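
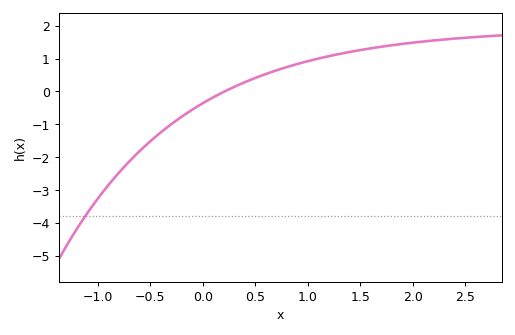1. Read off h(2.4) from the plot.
1.6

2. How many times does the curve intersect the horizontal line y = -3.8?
1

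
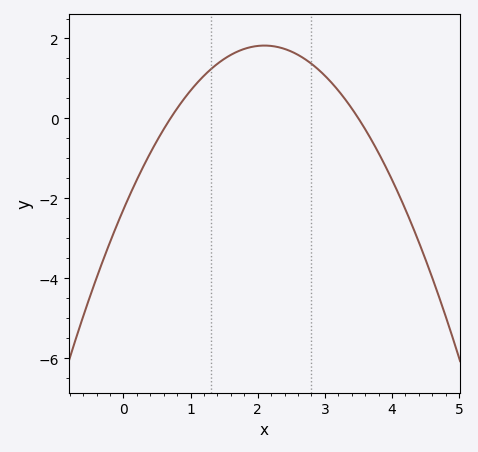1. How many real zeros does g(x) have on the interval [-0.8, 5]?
2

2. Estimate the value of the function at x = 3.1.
0.8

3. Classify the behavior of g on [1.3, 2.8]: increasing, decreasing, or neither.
neither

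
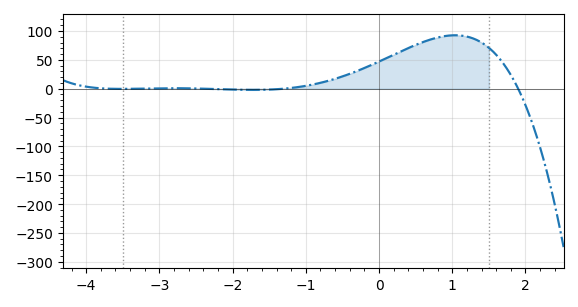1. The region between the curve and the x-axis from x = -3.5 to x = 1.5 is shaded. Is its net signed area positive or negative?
positive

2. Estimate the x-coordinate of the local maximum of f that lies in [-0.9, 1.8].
1.04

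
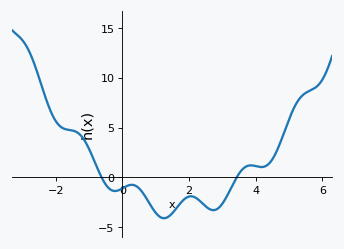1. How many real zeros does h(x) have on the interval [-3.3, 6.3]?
2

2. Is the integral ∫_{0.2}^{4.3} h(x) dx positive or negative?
negative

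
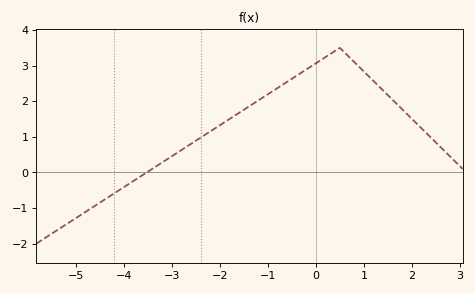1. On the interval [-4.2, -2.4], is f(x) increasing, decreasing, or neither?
increasing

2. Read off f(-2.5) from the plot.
0.889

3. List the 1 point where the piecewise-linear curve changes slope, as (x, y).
(0.5, 3.5)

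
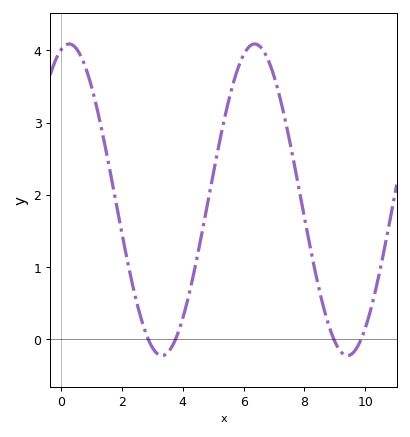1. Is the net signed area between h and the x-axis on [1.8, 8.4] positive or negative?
positive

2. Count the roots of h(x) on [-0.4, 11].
4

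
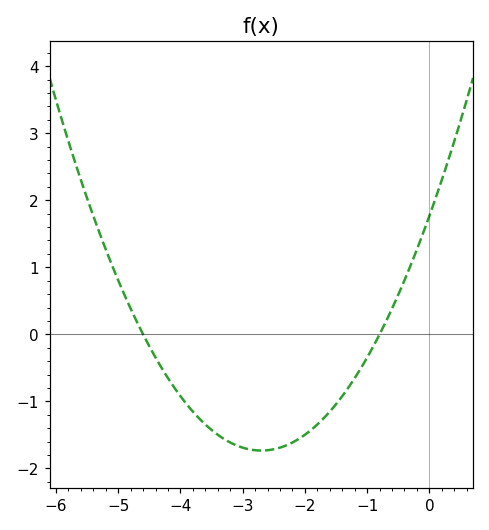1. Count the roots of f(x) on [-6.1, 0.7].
2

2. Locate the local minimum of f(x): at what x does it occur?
-2.7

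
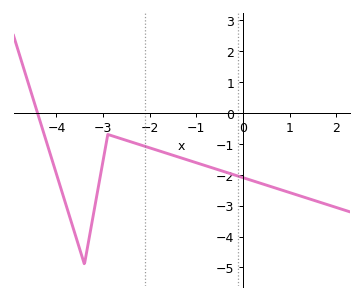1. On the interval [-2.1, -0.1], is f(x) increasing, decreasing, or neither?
decreasing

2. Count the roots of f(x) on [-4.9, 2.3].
1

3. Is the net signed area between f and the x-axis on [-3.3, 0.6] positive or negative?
negative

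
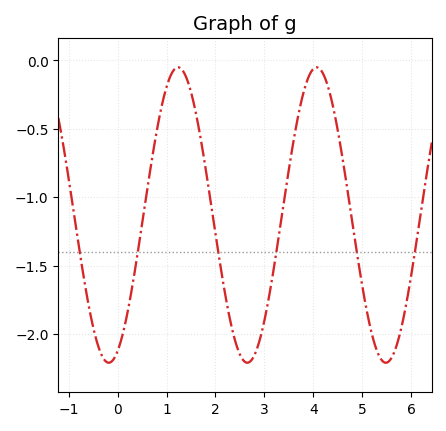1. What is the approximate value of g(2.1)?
-1.5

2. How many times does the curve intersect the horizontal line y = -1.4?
6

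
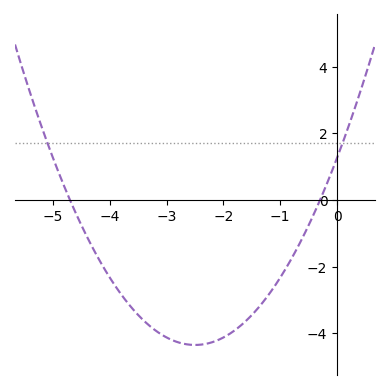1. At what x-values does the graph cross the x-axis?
-4.7, -0.3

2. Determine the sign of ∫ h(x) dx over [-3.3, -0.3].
negative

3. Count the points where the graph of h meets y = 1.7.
2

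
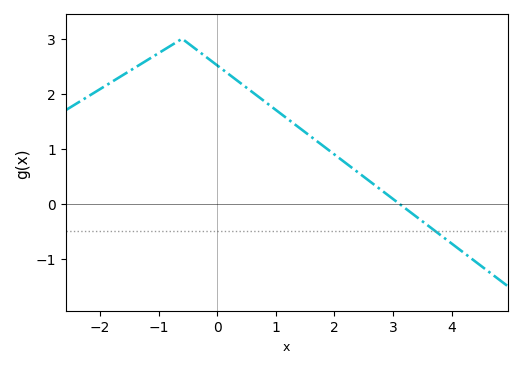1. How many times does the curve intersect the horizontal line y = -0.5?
1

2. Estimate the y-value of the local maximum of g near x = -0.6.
3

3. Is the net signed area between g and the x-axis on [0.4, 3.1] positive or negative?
positive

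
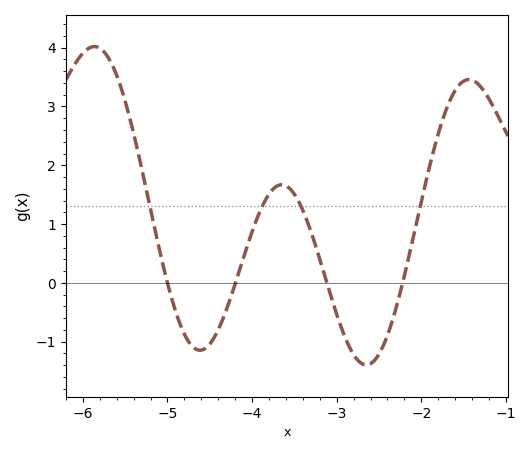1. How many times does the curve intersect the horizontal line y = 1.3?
4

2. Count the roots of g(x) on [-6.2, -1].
4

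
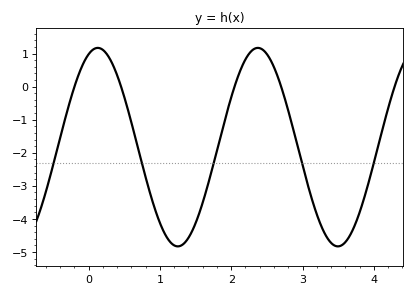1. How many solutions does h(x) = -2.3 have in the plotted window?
5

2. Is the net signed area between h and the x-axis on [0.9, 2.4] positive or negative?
negative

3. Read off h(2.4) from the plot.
1.2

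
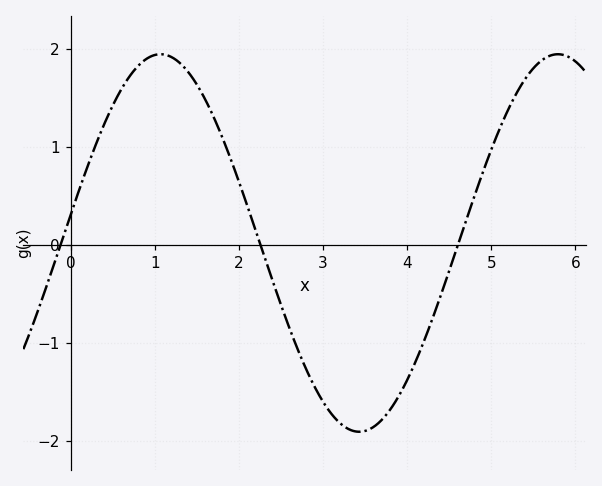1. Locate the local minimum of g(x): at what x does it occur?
3.4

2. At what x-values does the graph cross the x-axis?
-0.1, 2.3, 4.6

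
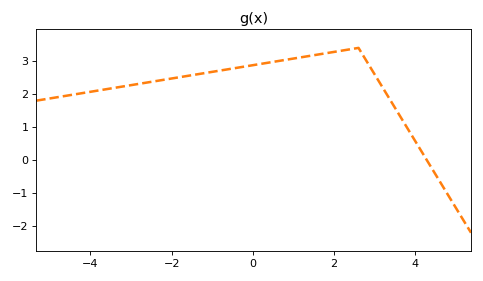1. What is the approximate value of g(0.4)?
3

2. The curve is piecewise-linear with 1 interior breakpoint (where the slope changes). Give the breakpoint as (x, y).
(2.6, 3.4)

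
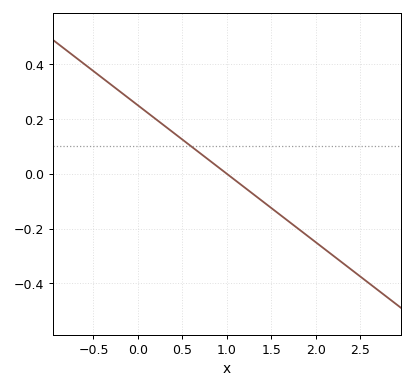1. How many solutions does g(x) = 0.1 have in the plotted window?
1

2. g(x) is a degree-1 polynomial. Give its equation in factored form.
y = -0.25(x - 1)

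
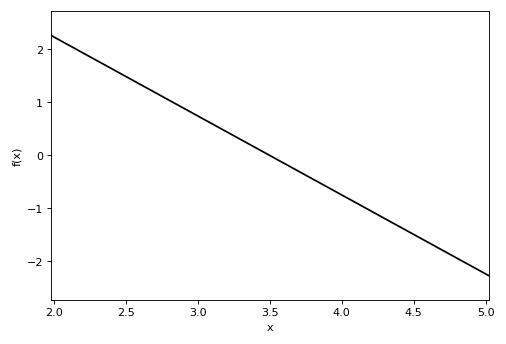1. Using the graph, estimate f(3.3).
0.298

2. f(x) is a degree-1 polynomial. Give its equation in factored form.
y = -1.49(x - 3.5)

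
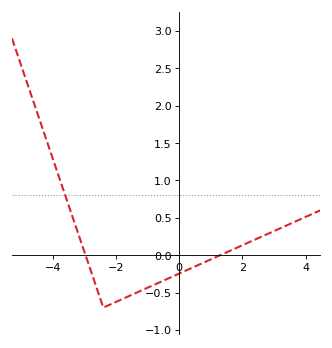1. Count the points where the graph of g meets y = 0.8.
1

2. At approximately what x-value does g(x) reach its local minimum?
-2.4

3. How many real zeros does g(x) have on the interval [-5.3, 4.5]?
2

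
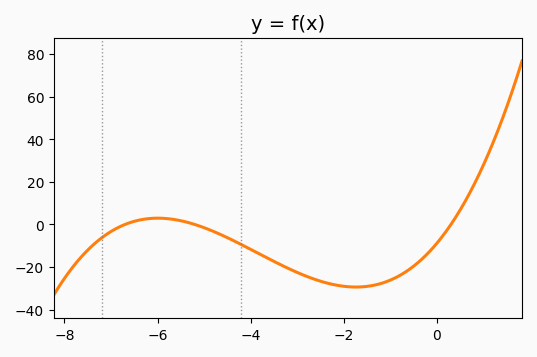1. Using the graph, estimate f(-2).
-29.1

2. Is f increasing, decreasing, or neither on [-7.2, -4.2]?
neither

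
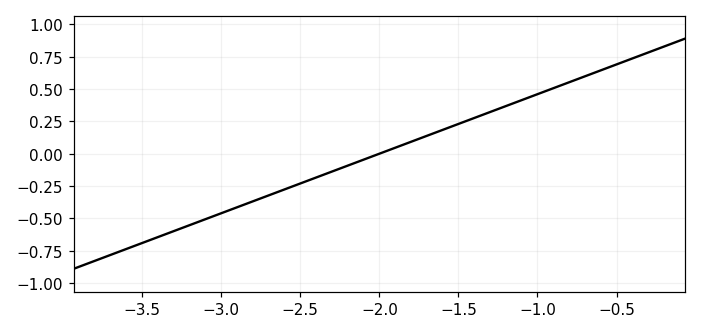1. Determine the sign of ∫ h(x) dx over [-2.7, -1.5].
negative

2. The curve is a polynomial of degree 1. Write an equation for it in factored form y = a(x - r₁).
y = 0.46(x + 2)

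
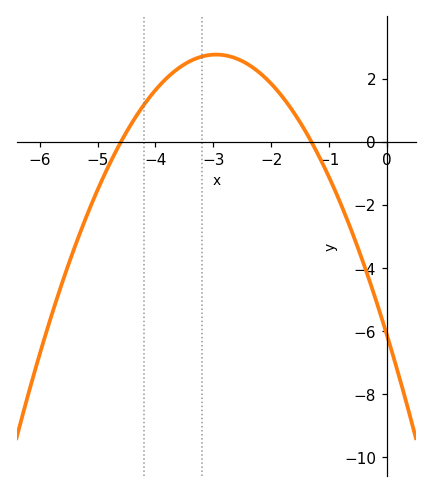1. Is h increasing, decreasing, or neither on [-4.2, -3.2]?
increasing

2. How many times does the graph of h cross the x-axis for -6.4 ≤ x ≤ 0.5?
2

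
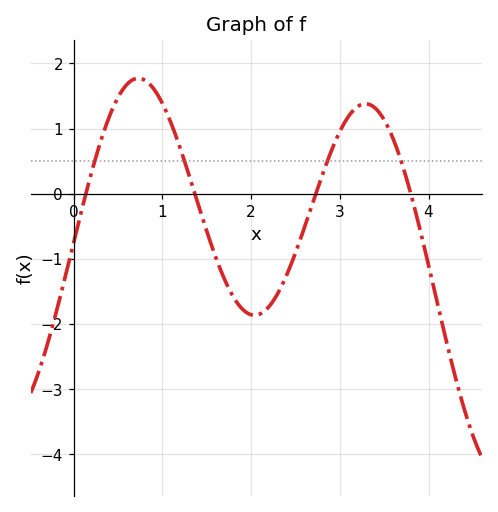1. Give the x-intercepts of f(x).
0.1, 1.4, 2.7, 3.8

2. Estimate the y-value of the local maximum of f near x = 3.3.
1.4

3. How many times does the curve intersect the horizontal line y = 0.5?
4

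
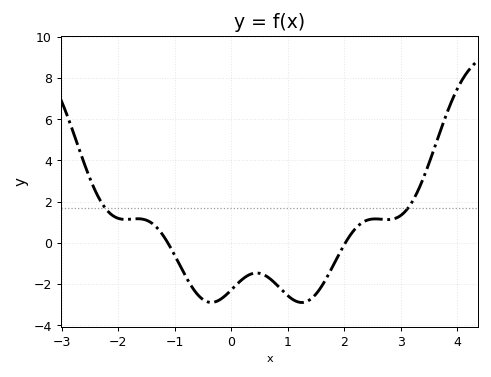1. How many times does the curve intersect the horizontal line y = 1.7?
2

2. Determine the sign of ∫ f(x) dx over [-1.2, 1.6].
negative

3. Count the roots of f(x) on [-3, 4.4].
2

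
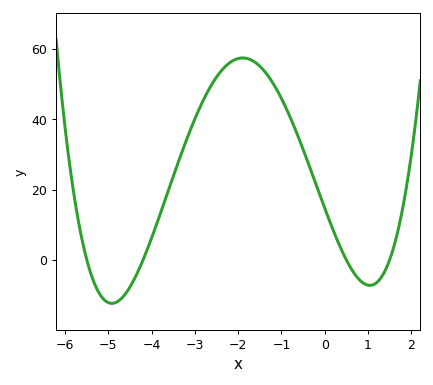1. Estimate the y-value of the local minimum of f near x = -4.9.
-12.4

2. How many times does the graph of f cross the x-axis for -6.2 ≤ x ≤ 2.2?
4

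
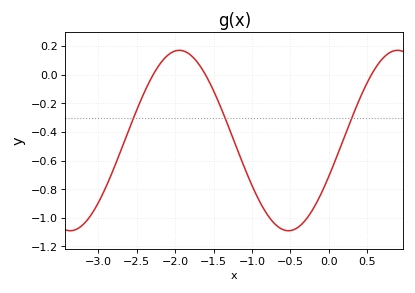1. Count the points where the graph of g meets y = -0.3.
3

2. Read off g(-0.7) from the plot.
-1.04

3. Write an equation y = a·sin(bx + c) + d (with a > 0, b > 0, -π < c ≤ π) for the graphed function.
y = 0.63sin(2.2x - 0.41) - 0.46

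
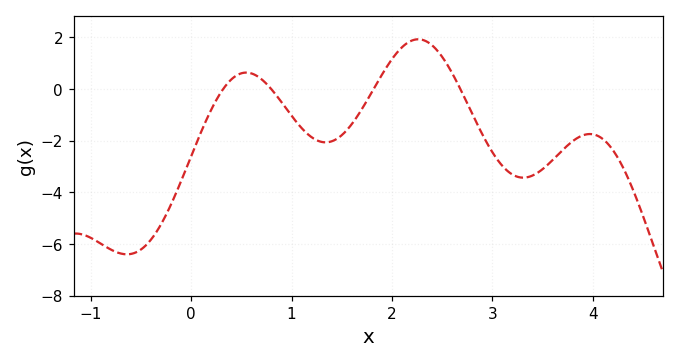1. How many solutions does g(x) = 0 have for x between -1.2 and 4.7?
4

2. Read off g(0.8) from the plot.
-0.011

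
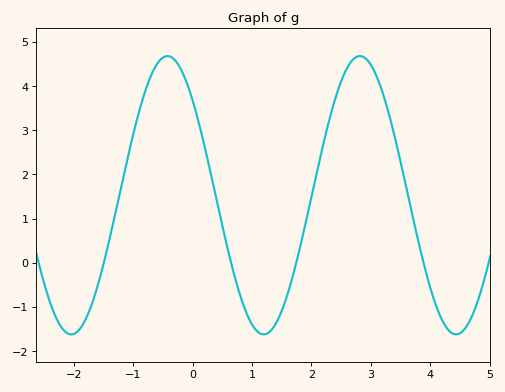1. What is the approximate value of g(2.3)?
3.2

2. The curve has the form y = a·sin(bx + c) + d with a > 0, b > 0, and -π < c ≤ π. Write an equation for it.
y = 3.15sin(1.9x + 2.4) + 1.53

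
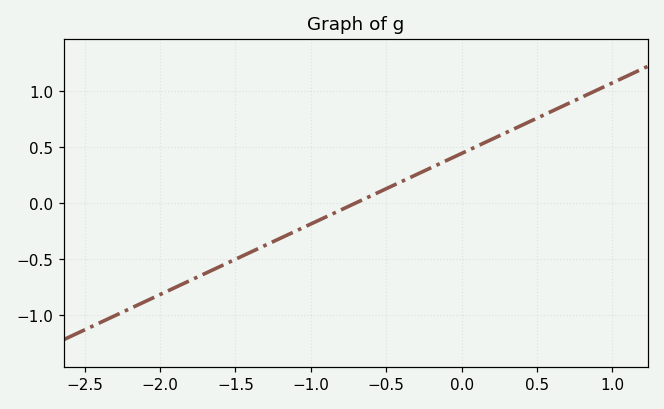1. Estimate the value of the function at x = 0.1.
0.504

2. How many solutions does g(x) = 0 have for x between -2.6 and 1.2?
1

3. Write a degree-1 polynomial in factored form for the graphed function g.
y = 0.63(x + 0.7)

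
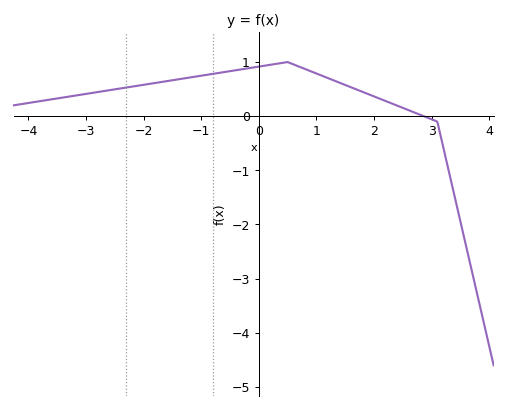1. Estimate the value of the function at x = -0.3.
0.9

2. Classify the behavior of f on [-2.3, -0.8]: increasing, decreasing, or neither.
increasing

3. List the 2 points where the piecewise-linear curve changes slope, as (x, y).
(0.5, 1); (3.1, -0.1)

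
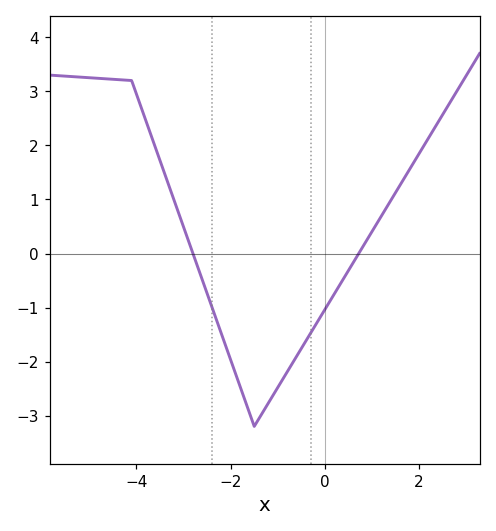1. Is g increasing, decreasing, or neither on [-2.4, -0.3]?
neither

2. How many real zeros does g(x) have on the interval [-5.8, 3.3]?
2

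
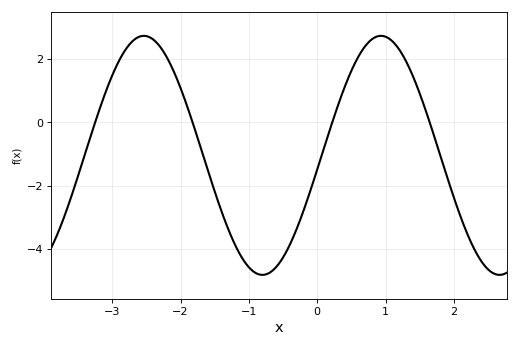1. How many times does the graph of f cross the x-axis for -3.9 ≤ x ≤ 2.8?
4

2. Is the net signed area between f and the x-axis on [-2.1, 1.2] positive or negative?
negative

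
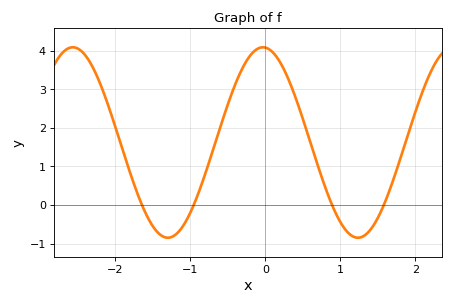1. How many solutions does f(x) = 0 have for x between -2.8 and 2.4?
4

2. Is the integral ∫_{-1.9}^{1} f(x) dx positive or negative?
positive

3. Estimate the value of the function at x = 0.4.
2.8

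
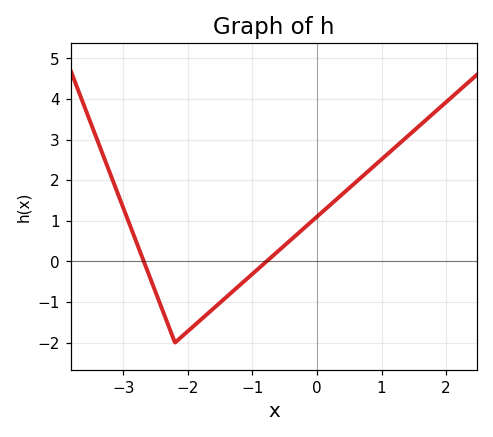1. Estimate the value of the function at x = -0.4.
0.5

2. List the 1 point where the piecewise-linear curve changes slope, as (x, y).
(-2.2, -2)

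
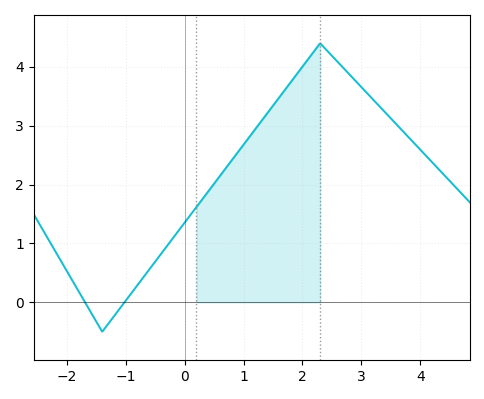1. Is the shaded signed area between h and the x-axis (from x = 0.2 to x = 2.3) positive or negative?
positive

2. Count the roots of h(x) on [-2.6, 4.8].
2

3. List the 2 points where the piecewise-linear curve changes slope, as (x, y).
(-1.4, -0.5); (2.3, 4.4)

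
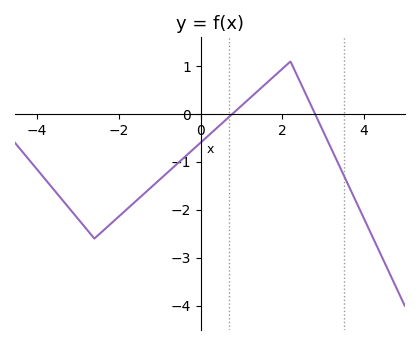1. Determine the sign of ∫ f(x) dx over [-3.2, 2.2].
negative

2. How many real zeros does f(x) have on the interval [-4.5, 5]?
2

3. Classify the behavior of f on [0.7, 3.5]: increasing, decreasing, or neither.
neither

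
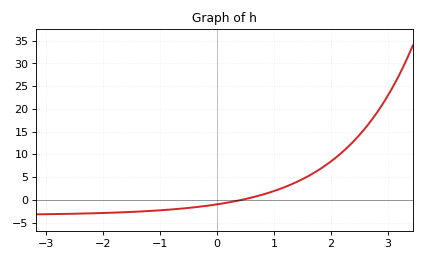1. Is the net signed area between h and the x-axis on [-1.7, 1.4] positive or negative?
negative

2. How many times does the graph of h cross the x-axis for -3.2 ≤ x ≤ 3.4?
1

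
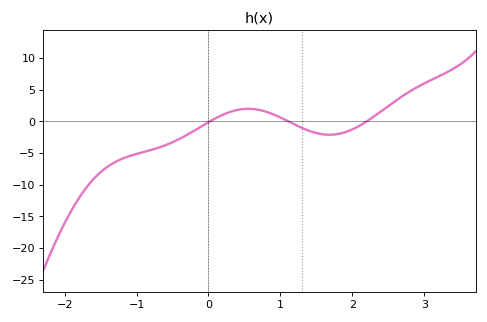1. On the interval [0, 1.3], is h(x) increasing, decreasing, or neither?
neither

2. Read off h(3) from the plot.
6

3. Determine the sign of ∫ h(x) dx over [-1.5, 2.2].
negative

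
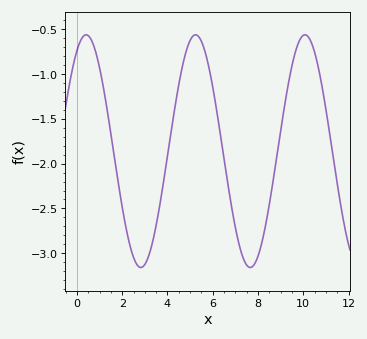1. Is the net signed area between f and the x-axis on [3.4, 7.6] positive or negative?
negative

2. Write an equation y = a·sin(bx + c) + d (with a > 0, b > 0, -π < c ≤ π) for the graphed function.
y = 1.3sin(1.3x + 1) - 1.86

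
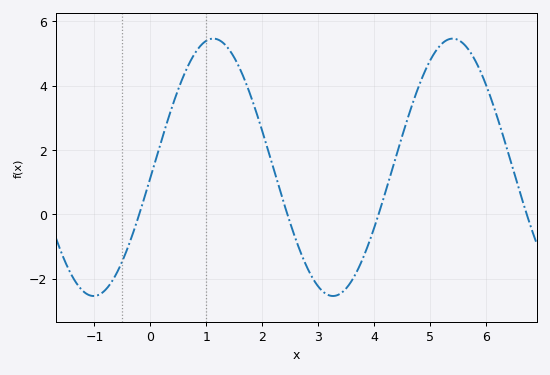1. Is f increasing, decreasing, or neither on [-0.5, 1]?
increasing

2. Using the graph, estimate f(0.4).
3.4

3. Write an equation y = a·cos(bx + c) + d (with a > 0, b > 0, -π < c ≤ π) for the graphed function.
y = 4cos(1.5x - 1.6) + 1.46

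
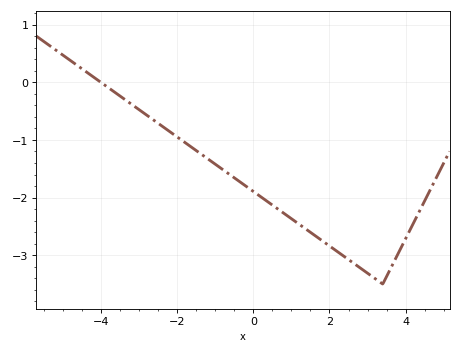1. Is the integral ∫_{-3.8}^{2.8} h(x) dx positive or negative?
negative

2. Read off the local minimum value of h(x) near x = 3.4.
-3.5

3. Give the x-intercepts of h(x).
-4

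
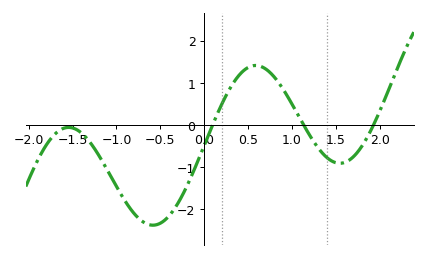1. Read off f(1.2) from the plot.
-0.2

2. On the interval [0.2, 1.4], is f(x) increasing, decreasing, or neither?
neither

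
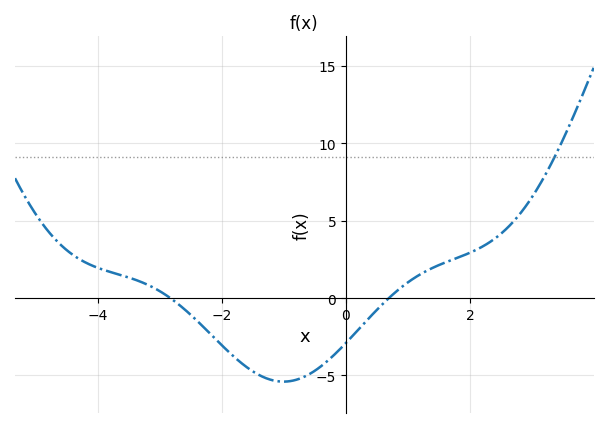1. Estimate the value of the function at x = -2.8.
-0.088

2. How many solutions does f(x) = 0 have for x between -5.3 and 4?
2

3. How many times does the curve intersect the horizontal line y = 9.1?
1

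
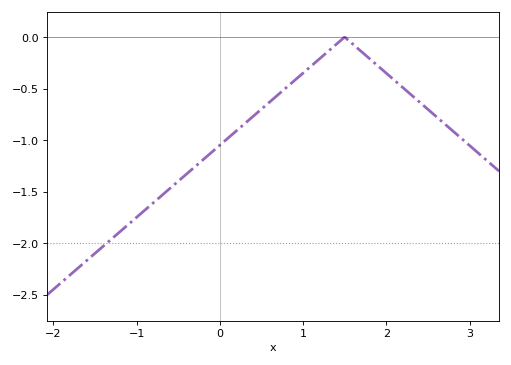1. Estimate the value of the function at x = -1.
-1.75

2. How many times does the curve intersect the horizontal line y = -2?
1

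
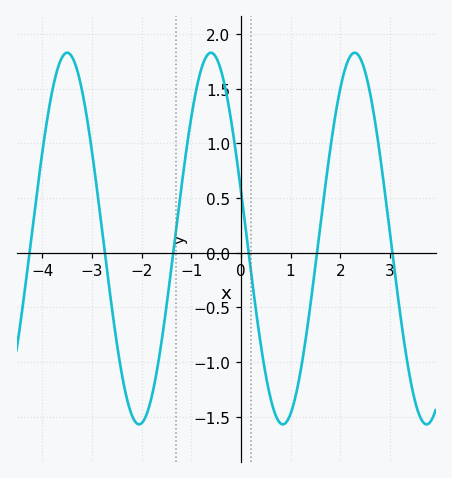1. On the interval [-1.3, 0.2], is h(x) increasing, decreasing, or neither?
neither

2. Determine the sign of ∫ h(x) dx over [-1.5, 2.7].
positive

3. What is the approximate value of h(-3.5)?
1.85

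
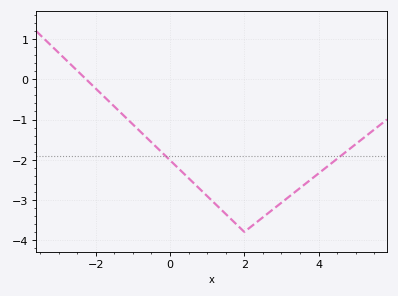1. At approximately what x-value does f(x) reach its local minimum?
2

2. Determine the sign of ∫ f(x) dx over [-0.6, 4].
negative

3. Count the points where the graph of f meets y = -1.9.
2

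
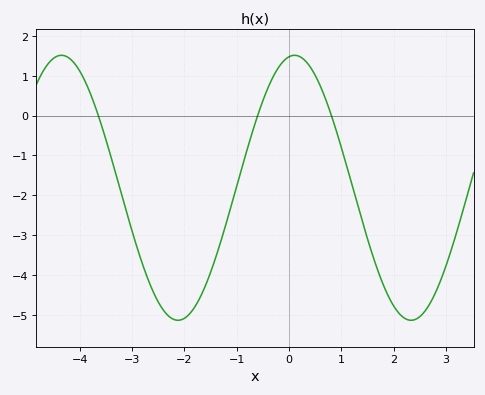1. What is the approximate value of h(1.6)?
-3.5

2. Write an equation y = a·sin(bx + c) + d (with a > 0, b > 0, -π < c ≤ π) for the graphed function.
y = 3.32sin(1.41x + 1.42) - 1.81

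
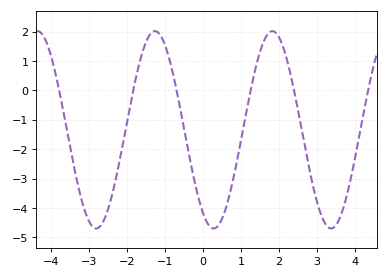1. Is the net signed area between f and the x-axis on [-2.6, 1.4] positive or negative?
negative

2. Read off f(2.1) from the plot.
1.5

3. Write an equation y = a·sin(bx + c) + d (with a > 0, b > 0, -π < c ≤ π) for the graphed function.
y = 3.36sin(2x - 2.1) - 1.34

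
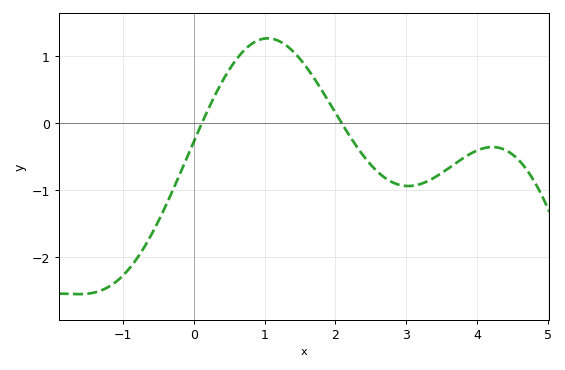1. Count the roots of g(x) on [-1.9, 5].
2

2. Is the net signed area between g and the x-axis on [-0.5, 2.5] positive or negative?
positive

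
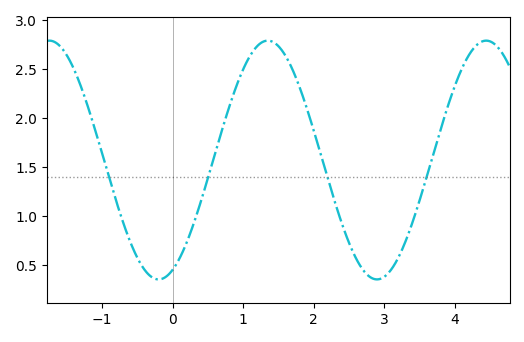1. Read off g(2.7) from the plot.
0.45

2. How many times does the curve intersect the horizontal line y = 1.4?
4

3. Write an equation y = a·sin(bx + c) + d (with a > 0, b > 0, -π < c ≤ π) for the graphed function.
y = 1.22sin(2x - 1.2) + 1.57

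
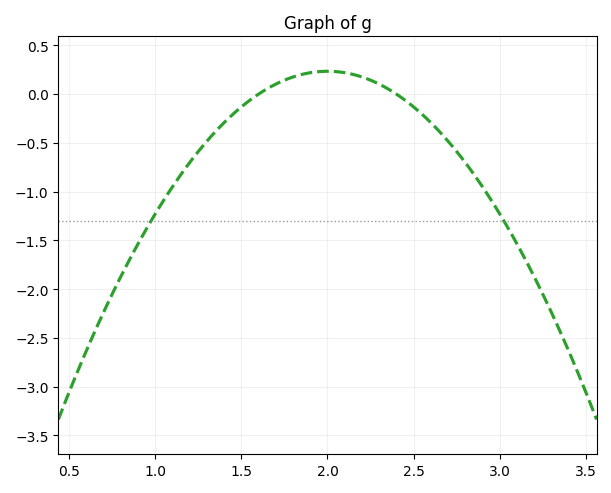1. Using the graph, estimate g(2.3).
0.1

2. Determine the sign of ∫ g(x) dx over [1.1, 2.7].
negative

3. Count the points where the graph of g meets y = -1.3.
2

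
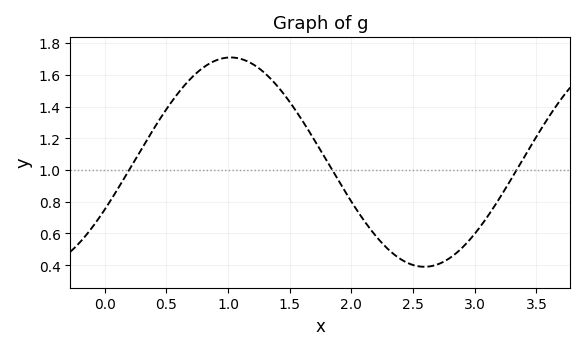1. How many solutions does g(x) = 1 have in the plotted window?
3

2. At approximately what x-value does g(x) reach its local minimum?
2.6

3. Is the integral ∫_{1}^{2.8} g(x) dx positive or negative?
positive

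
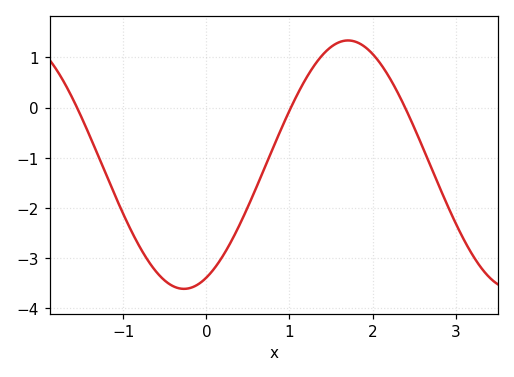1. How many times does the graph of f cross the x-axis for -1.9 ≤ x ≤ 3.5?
3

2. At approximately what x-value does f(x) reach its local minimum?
-0.271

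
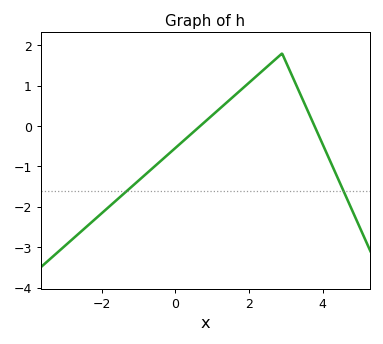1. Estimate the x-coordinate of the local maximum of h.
2.9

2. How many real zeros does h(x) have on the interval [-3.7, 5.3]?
2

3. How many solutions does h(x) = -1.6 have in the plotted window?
2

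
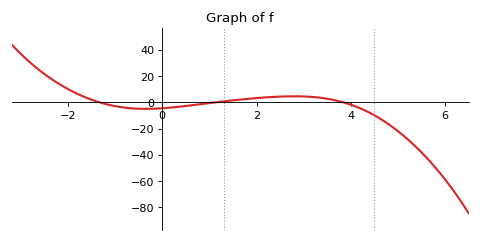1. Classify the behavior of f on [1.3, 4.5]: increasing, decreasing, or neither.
neither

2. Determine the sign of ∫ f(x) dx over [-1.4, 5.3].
negative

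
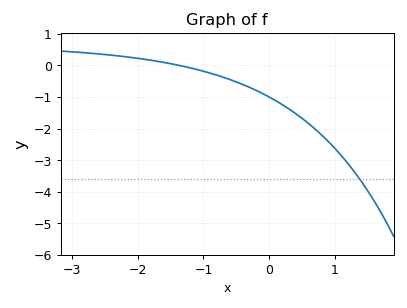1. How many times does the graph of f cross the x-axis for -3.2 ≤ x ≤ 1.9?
1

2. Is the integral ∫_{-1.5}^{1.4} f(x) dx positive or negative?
negative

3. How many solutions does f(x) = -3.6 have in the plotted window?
1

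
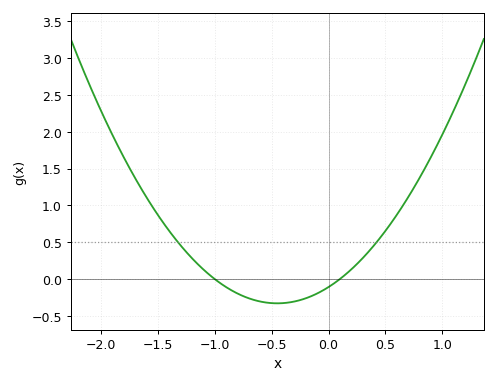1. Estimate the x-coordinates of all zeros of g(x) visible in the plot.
-1, 0.1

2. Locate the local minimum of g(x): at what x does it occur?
-0.45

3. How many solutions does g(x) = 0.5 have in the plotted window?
2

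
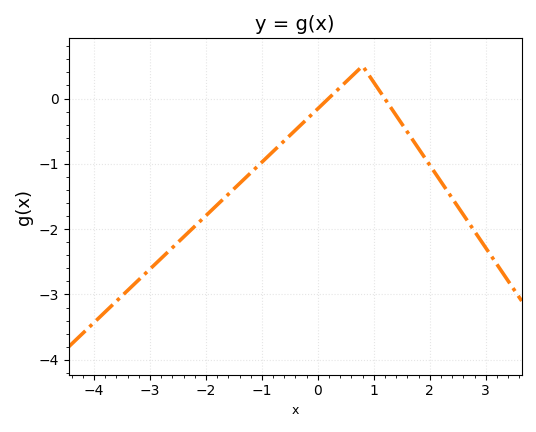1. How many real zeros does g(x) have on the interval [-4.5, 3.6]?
2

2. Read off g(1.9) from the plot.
-0.9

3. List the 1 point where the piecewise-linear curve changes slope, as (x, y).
(0.8, 0.5)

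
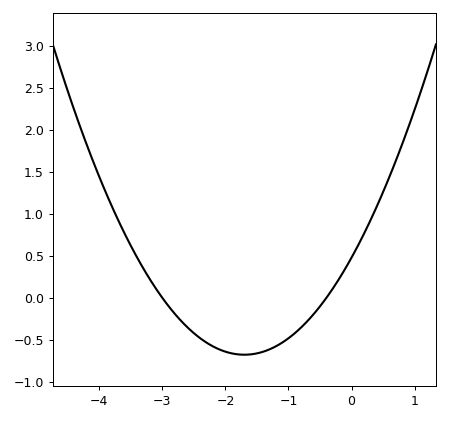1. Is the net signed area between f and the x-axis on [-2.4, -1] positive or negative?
negative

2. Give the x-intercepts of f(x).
-3, -0.4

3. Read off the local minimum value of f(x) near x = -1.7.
-0.676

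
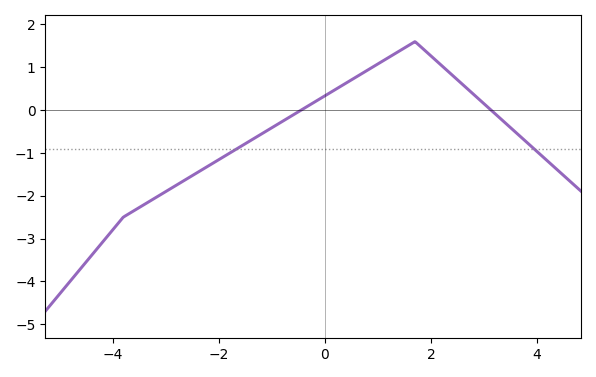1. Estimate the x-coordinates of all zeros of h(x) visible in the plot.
-0.446, 3.13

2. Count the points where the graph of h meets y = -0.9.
2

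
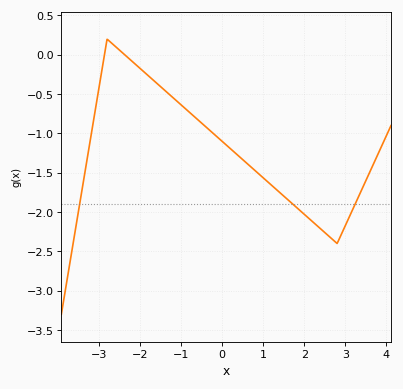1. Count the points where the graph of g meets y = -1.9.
3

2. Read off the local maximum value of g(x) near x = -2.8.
0.2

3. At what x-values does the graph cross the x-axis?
-2.8, -2.4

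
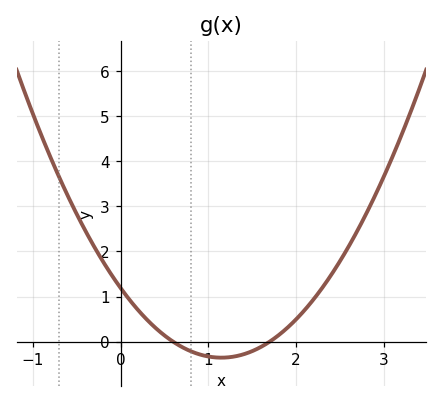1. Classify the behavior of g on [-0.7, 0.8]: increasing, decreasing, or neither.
decreasing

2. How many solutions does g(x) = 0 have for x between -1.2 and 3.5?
2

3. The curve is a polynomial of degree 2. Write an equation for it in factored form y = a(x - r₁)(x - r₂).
y = 1.17(x - 0.6)(x - 1.7)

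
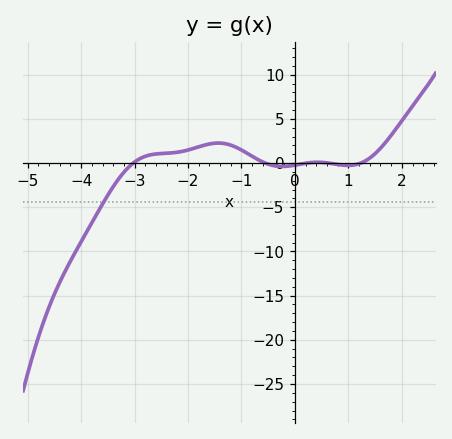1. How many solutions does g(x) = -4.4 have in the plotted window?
1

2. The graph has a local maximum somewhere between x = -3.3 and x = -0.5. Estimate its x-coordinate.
-1.43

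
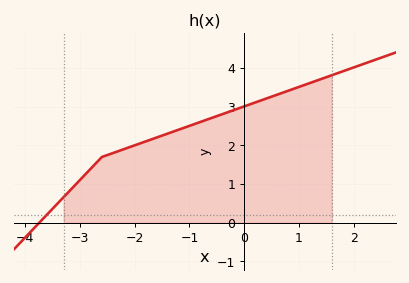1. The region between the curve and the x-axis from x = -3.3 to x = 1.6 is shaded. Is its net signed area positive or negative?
positive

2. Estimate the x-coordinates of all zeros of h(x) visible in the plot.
-3.7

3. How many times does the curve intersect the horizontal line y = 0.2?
1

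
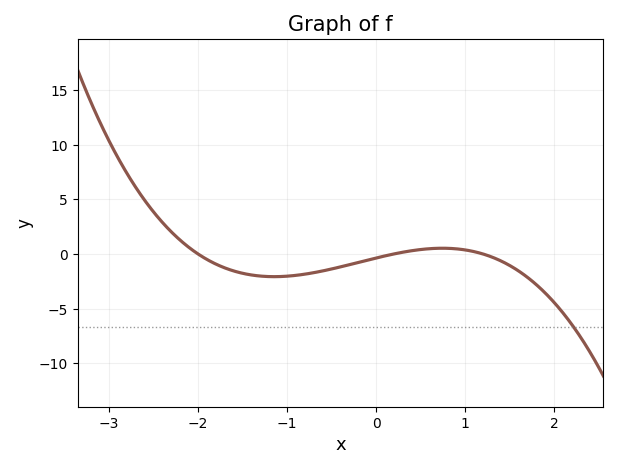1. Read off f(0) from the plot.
-0.37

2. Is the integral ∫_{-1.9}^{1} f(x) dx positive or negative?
negative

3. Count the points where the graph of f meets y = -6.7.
1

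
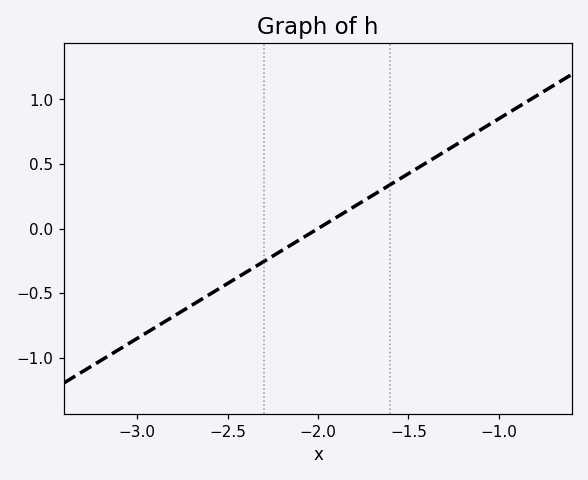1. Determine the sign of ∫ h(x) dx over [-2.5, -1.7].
negative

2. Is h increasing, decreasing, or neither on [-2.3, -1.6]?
increasing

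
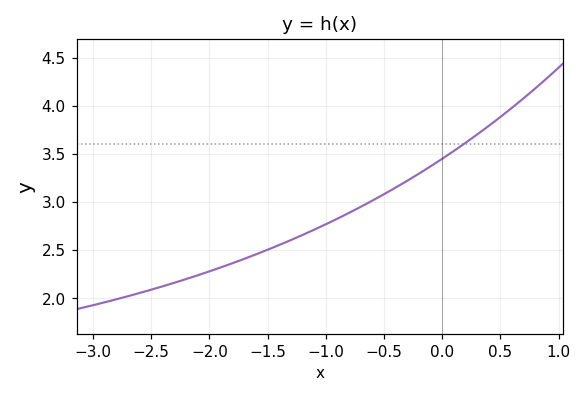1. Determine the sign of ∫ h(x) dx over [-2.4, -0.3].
positive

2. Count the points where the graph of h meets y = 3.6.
1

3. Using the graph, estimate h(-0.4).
3.15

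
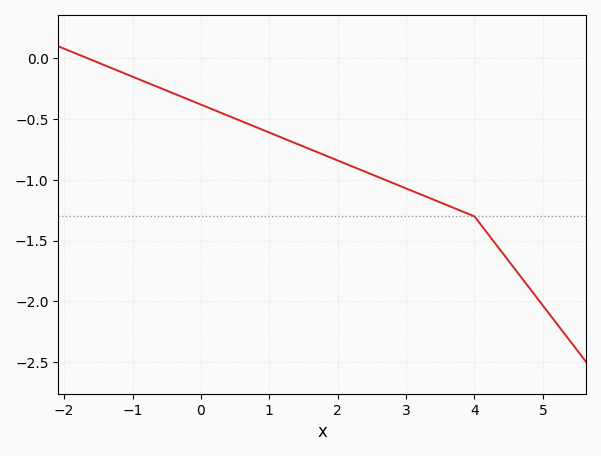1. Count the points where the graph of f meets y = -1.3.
1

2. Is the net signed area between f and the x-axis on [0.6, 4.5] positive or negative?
negative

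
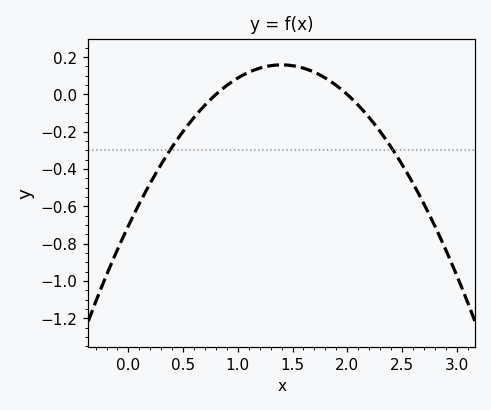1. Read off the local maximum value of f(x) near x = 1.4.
0.16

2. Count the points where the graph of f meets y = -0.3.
2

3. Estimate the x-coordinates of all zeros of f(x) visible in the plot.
0.8, 2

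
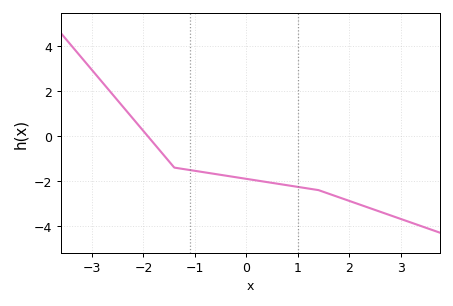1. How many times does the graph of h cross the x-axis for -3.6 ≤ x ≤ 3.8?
1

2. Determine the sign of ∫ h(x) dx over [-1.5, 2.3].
negative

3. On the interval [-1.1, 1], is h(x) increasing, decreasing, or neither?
decreasing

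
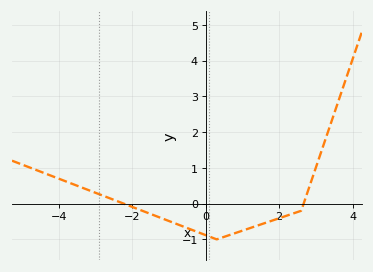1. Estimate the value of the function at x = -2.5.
0.1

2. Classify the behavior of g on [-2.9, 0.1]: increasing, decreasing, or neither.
decreasing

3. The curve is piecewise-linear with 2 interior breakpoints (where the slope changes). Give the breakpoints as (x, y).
(0.3, -1); (2.6, -0.2)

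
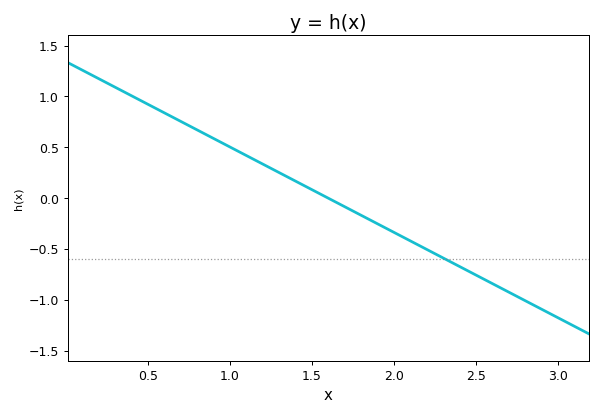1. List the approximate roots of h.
1.6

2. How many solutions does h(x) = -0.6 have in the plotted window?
1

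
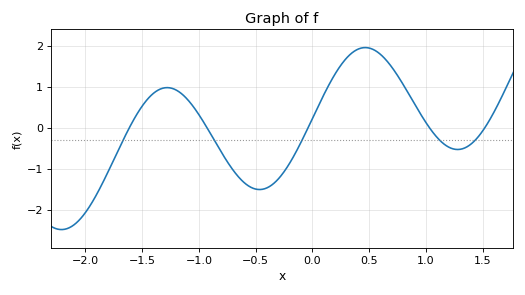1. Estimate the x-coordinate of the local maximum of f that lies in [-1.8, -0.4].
-1.28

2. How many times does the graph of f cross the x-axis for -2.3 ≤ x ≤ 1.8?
5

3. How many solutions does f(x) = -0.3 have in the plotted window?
5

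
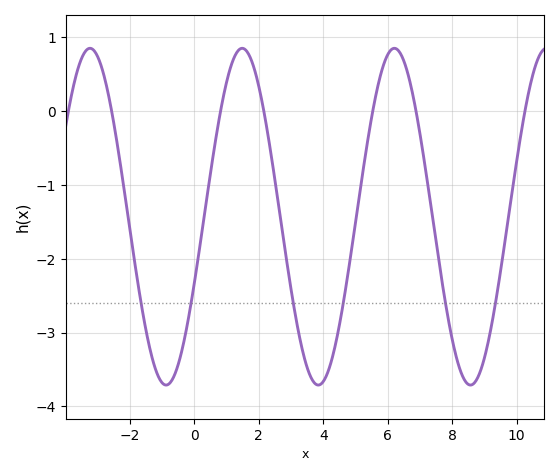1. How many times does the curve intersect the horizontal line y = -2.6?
6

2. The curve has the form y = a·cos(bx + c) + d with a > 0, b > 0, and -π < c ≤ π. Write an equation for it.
y = 2.28cos(1.33x - 1.97) - 1.43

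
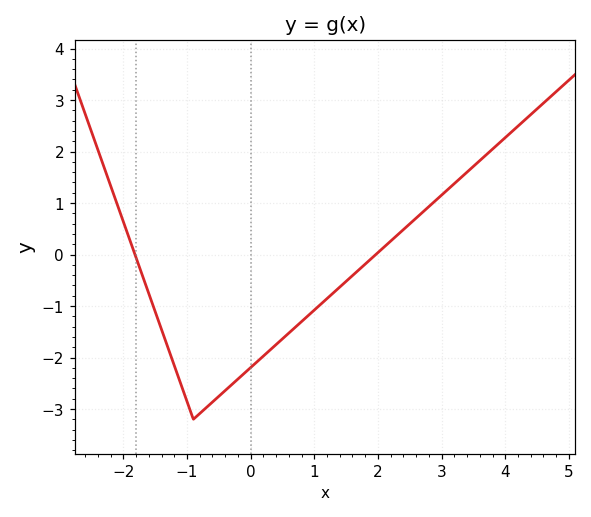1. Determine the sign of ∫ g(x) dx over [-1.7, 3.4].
negative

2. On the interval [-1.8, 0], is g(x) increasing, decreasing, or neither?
neither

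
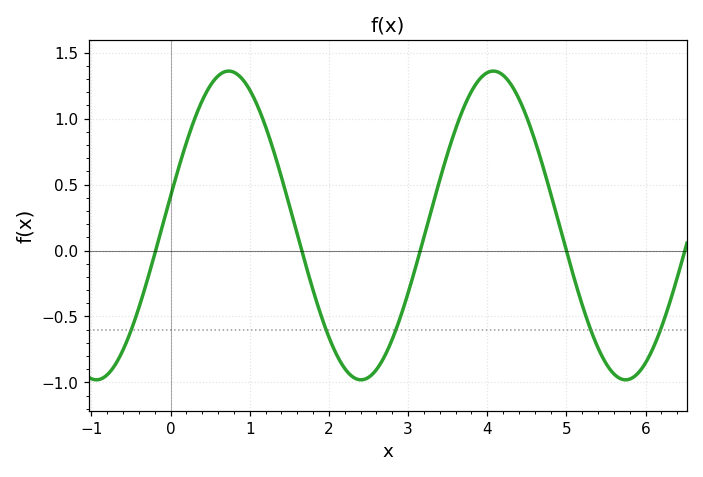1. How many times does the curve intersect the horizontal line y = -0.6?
5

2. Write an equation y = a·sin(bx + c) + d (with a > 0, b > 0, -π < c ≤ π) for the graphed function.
y = 1.17sin(1.9x + 0.19) + 0.19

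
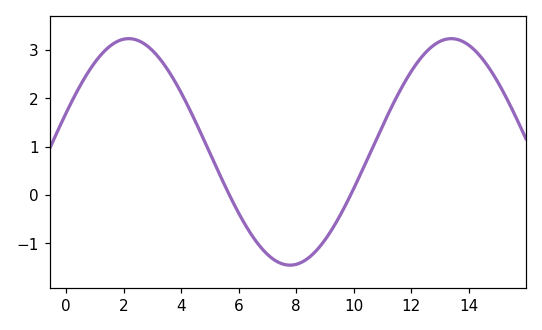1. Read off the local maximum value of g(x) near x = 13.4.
3.2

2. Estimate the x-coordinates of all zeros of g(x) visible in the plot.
5.6, 9.8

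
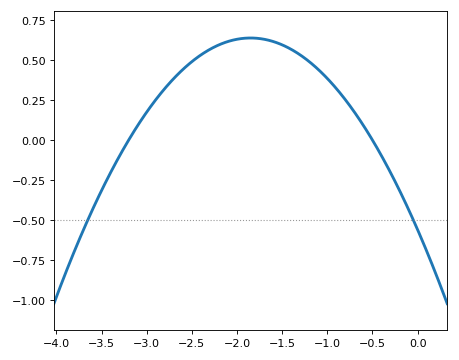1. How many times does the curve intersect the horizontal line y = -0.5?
2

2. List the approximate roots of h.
-3.2, -0.5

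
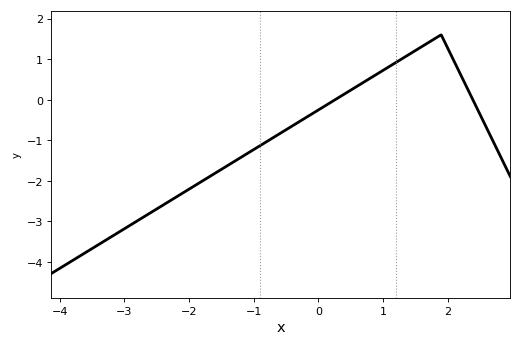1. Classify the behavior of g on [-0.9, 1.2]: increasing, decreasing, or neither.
increasing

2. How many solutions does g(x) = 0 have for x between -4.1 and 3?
2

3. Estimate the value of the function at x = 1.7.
1.4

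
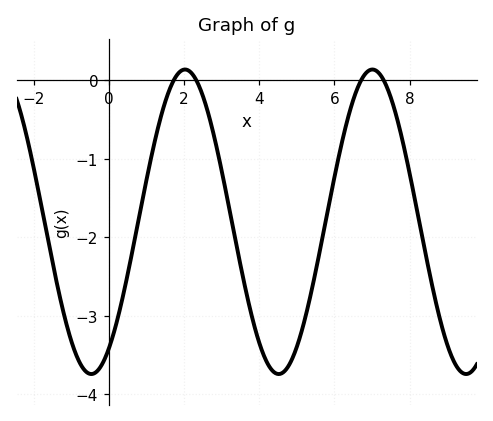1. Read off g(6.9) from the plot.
0.1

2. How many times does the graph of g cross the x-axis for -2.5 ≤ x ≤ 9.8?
4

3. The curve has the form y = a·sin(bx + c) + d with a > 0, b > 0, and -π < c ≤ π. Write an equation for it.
y = 1.94sin(1.3x - 0.98) - 1.8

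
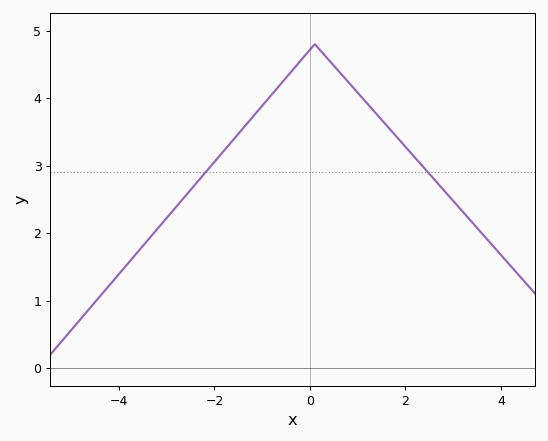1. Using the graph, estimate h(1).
4.1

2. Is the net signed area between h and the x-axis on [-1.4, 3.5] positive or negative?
positive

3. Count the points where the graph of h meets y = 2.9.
2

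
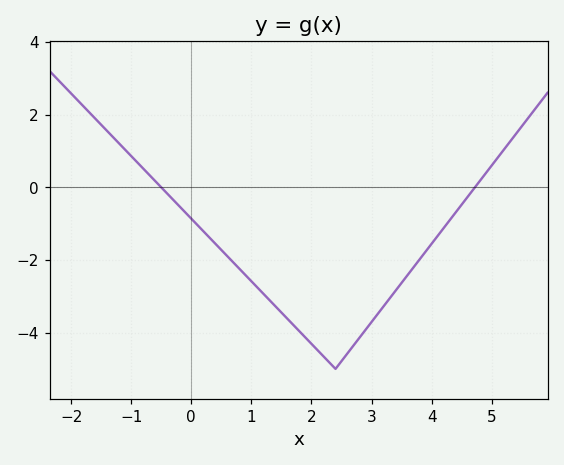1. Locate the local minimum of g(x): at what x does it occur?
2.4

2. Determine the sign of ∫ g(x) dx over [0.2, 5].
negative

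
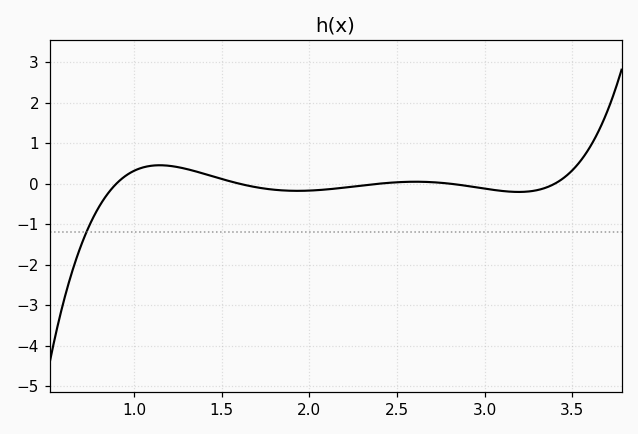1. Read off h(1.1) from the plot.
0.4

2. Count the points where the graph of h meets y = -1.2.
1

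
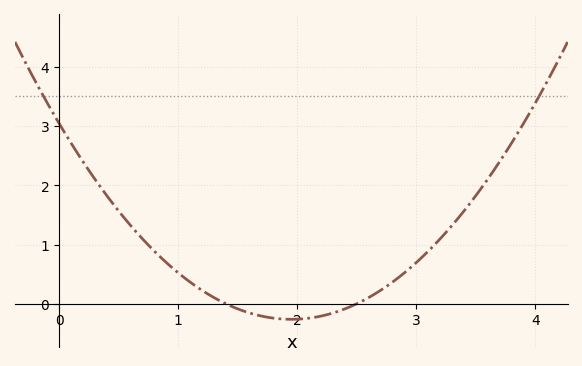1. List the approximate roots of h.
1.4, 2.5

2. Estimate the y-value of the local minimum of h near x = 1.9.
-0.3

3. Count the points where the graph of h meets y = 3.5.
2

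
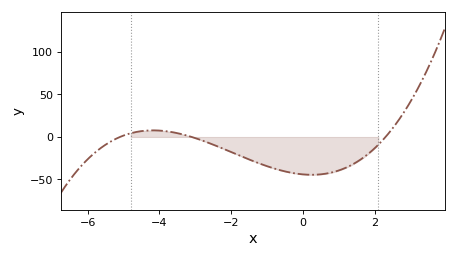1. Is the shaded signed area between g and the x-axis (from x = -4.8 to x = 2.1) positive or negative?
negative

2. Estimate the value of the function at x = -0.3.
-42.3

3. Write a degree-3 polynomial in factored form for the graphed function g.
y = 1.21(x + 5.1)(x + 3.1)(x - 2.3)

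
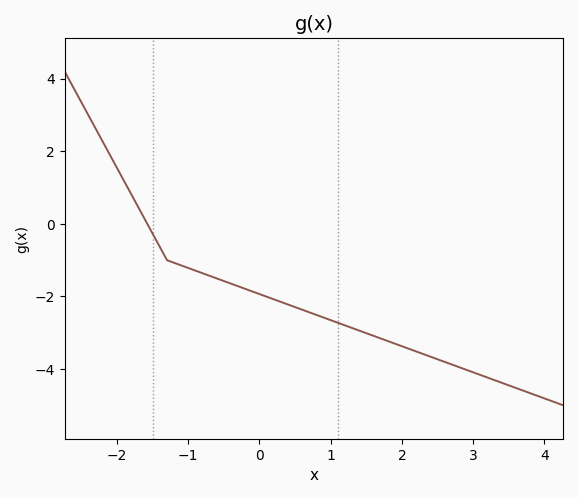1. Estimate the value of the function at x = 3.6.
-4.52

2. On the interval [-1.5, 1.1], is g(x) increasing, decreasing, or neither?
decreasing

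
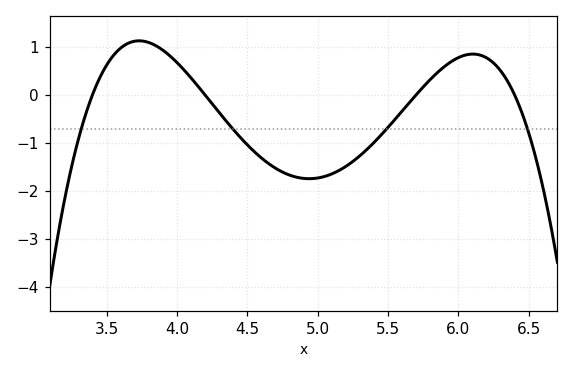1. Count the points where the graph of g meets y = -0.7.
4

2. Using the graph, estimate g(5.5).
-0.678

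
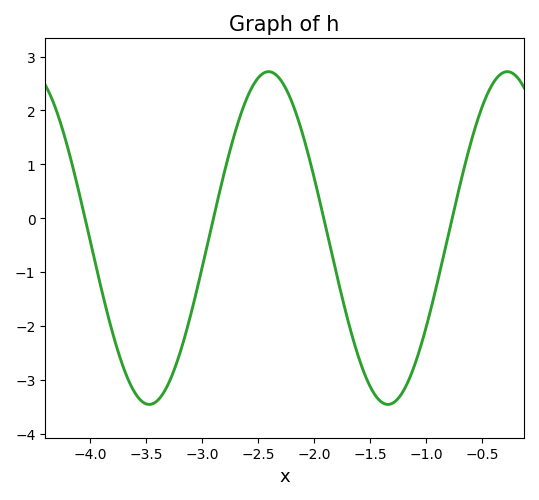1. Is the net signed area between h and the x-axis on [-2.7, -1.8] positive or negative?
positive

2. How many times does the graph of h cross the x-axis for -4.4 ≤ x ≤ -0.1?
4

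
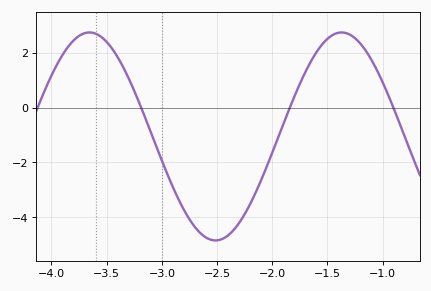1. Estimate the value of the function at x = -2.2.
-3.52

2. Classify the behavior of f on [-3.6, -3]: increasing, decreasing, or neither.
decreasing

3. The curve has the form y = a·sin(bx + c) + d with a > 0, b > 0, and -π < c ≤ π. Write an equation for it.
y = 3.8sin(2.75x - 0.94) - 1.05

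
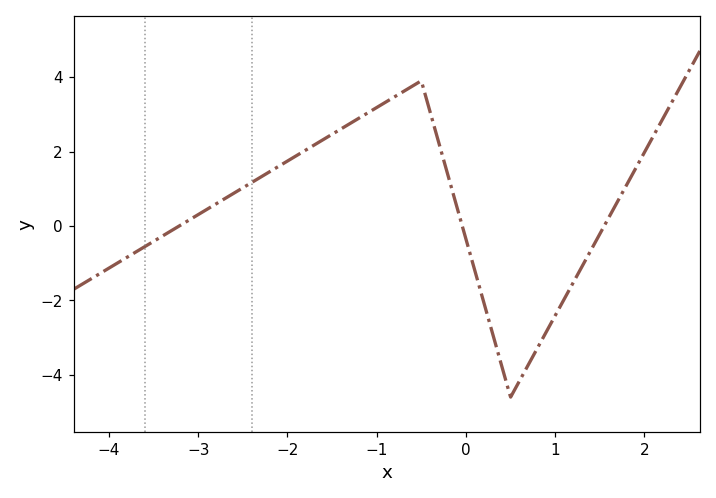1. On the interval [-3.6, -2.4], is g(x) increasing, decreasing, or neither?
increasing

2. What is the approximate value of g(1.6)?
0.222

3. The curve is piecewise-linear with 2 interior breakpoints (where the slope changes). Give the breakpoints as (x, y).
(-0.5, 3.9); (0.5, -4.6)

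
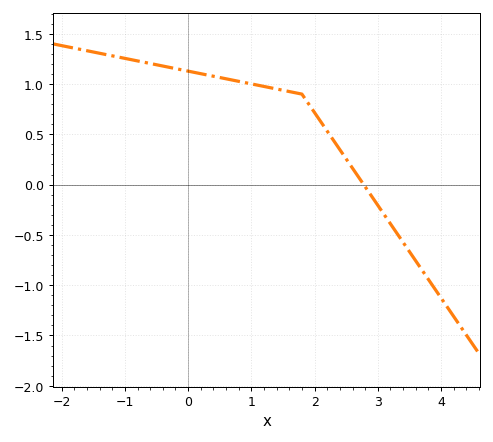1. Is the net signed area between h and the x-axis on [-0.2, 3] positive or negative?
positive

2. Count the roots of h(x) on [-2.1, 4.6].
1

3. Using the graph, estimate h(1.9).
0.808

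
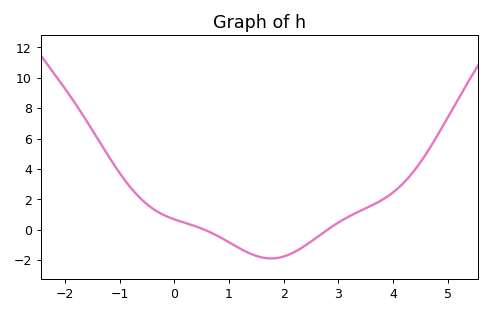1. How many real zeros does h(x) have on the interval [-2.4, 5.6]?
2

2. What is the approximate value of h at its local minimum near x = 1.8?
-1.8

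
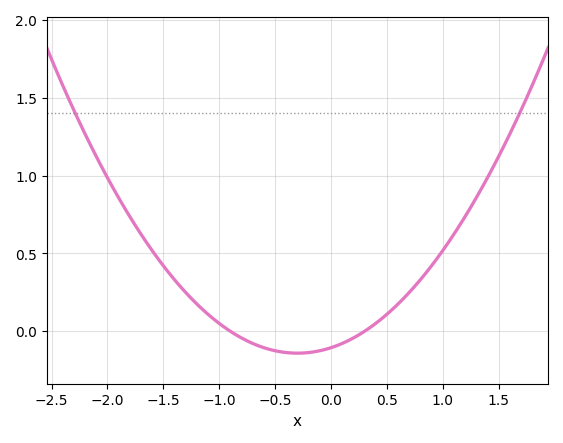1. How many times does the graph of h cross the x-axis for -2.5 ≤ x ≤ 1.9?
2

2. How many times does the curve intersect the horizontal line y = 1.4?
2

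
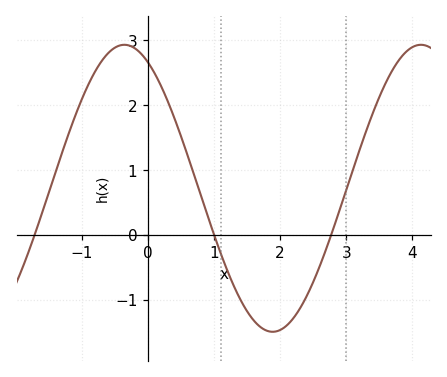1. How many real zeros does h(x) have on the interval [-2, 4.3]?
3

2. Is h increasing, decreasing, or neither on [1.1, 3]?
neither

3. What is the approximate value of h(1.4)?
-0.996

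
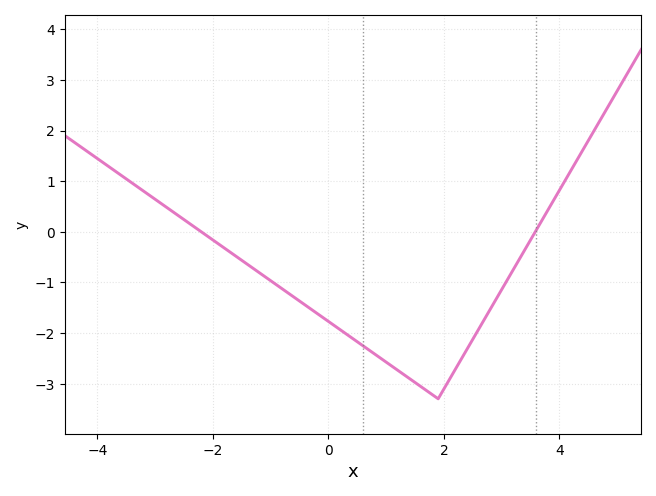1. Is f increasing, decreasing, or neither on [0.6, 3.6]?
neither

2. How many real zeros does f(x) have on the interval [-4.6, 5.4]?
2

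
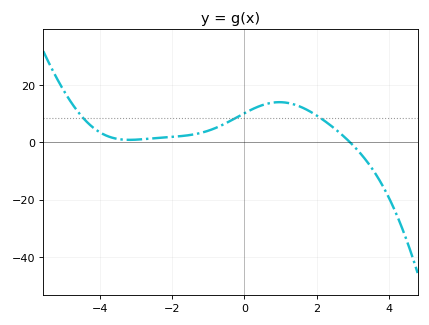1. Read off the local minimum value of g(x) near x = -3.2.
0.852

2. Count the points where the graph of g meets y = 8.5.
3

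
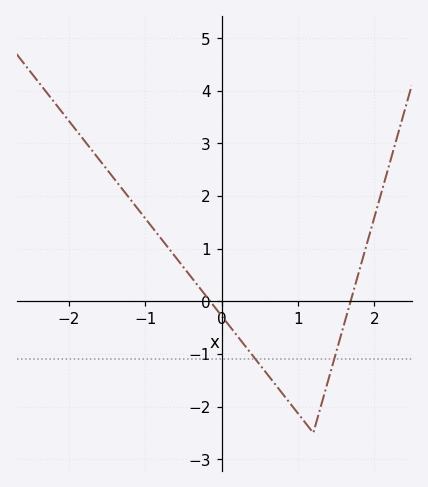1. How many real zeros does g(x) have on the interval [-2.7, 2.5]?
2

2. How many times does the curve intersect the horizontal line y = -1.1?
2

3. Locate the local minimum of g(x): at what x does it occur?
1.2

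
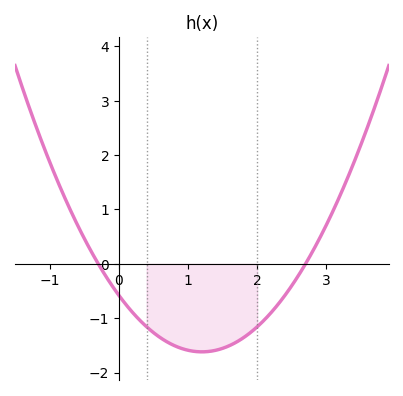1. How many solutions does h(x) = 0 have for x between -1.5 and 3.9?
2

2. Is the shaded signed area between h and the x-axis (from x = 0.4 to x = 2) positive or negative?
negative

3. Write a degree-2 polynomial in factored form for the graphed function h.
y = 0.72(x + 0.3)(x - 2.7)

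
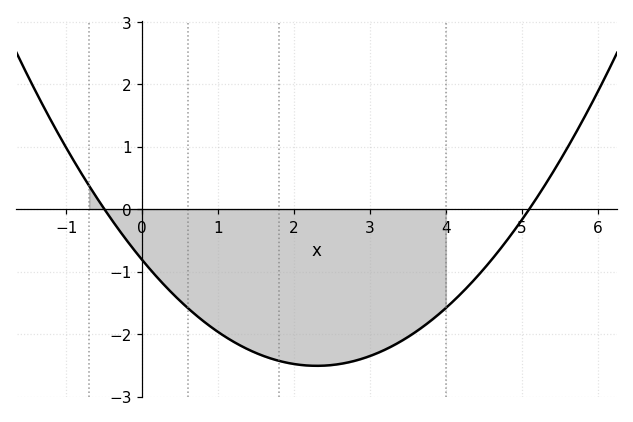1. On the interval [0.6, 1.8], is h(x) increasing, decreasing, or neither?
decreasing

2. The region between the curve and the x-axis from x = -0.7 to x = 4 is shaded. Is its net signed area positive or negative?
negative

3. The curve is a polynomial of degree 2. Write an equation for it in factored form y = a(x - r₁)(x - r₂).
y = 0.32(x + 0.5)(x - 5.1)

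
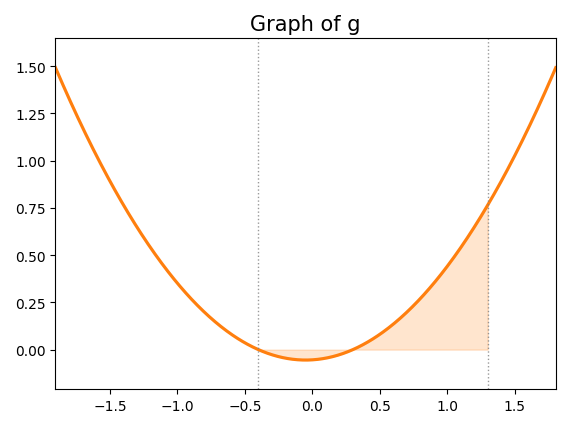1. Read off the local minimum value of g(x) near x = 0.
-0.055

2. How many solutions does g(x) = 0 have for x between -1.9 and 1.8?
2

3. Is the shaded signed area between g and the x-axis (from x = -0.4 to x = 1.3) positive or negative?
positive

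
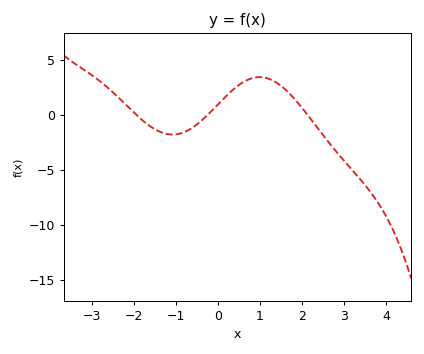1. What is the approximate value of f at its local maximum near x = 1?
3.5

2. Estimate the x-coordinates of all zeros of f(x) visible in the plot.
-2, -0.2, 2.2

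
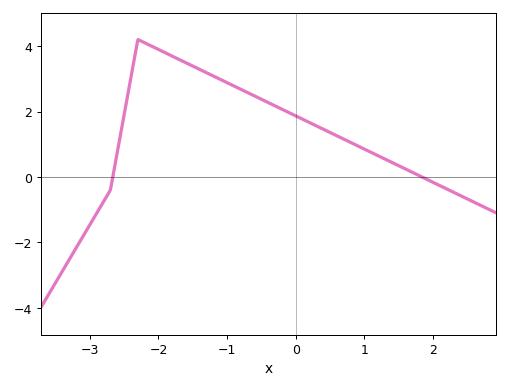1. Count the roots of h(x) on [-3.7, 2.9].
2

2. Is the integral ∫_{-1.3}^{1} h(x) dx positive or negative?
positive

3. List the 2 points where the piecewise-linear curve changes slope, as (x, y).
(-2.7, -0.4); (-2.3, 4.2)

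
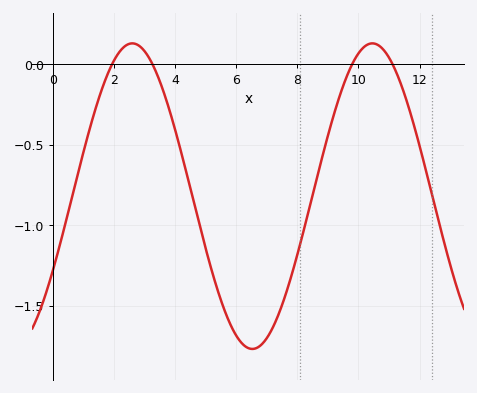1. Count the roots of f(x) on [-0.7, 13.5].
4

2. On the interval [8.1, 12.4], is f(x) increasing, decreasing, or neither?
neither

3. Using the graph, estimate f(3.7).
-0.2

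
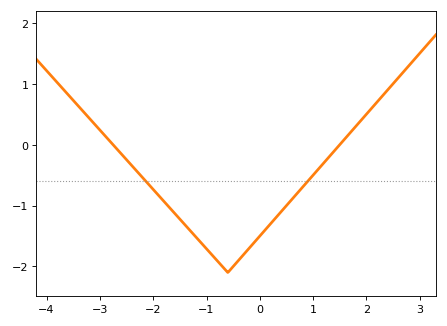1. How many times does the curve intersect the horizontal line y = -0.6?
2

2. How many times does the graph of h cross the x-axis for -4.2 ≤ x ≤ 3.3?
2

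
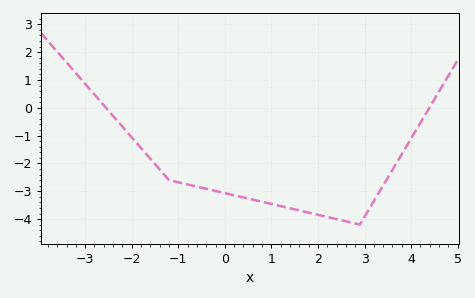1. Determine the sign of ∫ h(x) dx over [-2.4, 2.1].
negative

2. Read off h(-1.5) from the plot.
-2.02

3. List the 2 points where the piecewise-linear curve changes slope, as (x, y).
(-1.2, -2.6); (2.9, -4.2)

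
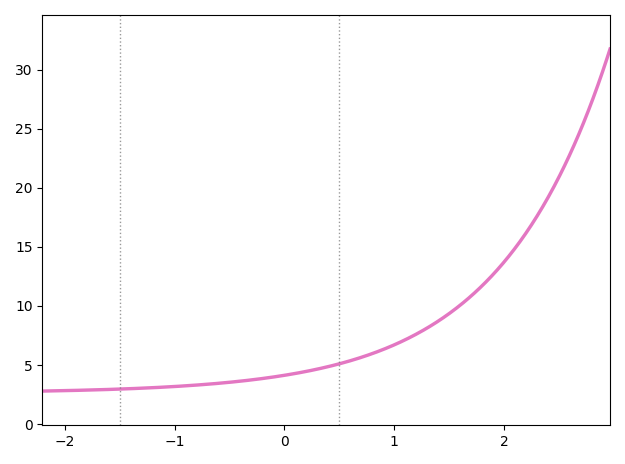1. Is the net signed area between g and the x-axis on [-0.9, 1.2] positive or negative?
positive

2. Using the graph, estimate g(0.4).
4.86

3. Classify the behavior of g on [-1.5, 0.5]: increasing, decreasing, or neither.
increasing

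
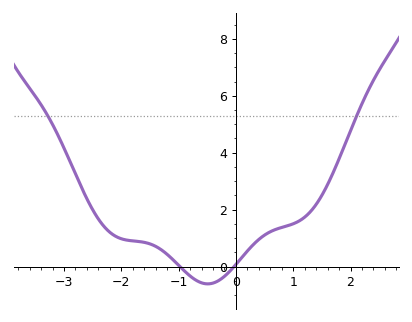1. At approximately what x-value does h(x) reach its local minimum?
-0.492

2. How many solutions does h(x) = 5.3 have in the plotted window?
2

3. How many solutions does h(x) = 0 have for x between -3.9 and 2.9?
2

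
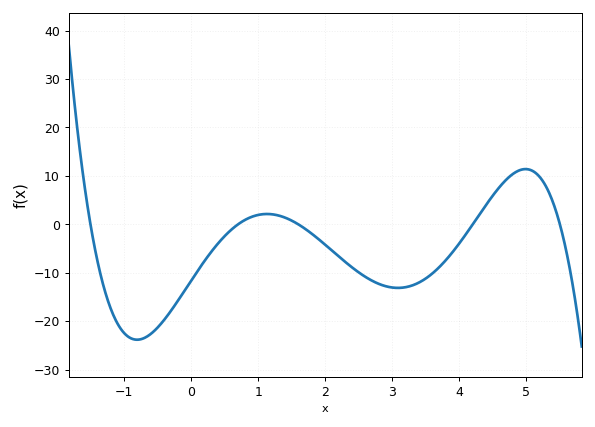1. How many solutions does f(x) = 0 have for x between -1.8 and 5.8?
5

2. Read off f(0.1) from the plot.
-10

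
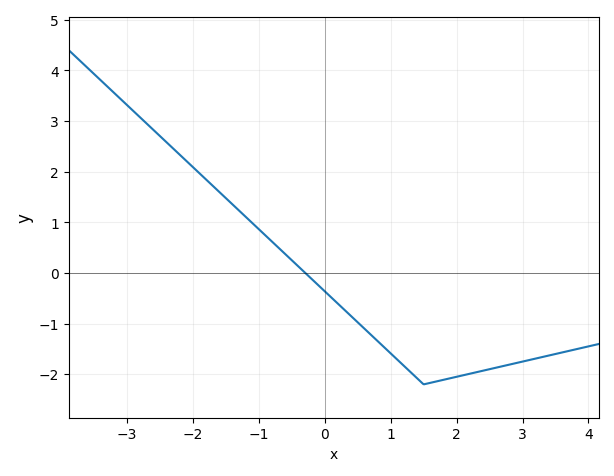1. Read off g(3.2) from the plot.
-1.7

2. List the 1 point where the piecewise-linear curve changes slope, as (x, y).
(1.5, -2.2)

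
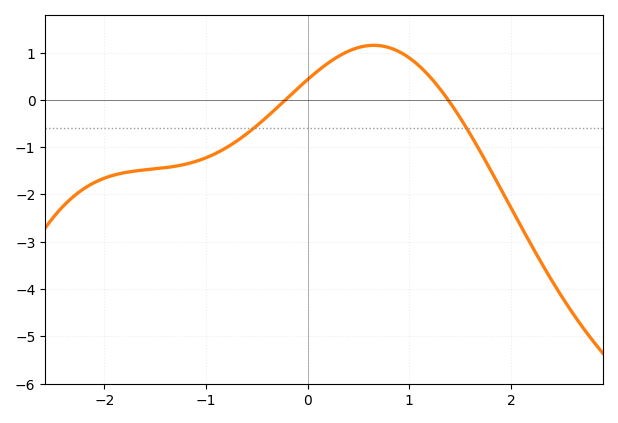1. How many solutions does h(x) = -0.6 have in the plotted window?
2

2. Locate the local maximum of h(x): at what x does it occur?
0.7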